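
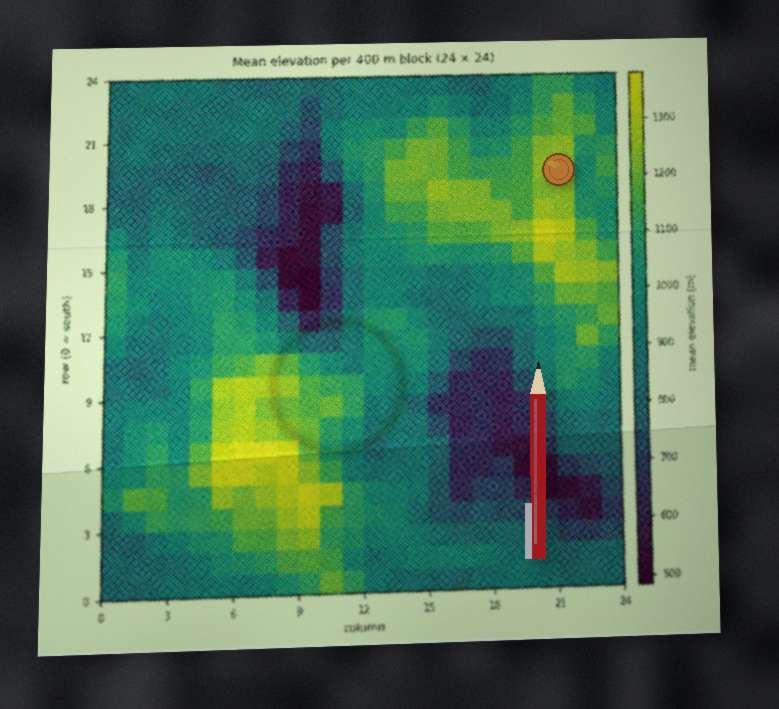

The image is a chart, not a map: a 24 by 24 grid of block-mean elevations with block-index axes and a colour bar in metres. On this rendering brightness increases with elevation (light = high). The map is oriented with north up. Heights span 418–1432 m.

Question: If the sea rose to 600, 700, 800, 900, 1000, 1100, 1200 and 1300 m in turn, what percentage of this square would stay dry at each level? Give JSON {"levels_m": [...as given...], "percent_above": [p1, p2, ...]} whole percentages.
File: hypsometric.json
{"levels_m": [600, 700, 800, 900, 1000, 1100, 1200, 1300], "percent_above": [95, 89, 81, 62, 40, 25, 12, 3]}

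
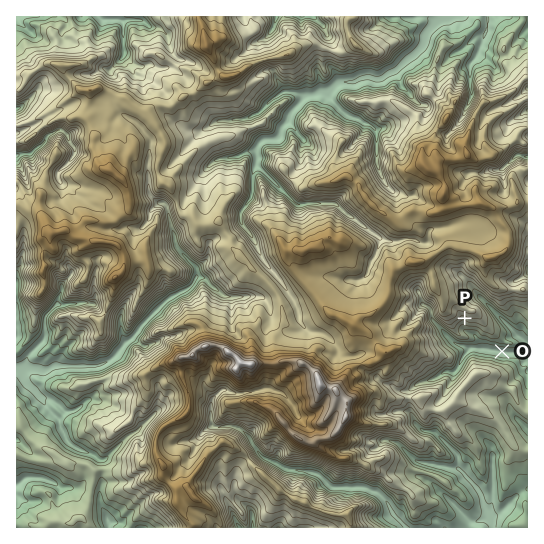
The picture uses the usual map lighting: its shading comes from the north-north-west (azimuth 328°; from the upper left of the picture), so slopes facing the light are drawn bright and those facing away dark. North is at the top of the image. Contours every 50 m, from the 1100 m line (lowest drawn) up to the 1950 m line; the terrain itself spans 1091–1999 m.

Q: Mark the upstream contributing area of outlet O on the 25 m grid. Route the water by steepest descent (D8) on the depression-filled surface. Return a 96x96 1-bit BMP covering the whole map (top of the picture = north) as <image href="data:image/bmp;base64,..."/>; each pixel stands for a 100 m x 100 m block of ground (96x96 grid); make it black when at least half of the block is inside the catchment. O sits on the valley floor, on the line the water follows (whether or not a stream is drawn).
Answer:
<image width="96" height="96" href="data:image/bmp;base64,Qk2+BAAAAAAAAD4AAAAoAAAAYAAAAGAAAAABAAEAAAAAAIAEAAATCwAAEwsAAAIAAAAAAAAA////AAAAAAAAAAAAAAAAAAAAAAAAAAAAAAAAAAAAAAAAAAAAAAAAAAAAAAAAAAAAAAAAAAAAAAAAAAAAAAAAAAAAAAAAAAAAAAAAAAAAAAAAAAAAAAAAAAAAAAAAAAAAAAAAAAAAAAAAAAAAAAAAAAAAAAAAAAAAAAAAAAAAAAAAAAAAAAAAAAAAAAAAAAAAAAAAAAAAAAAAAAAAAAAAAAAAAAAAAAAAAAAAAAAAAAAAAAAAAAAAAAAAAAAAAAAAAAAAAAAAAAAAAAAAAAAAAAAAAAAAAAAAAAAAAAAAAAAAAAAAAAAAAAAAAAAAAAAAAAAAAAAAAAAAAAAAAAAAAAAAAAAAAAAAAAAAAAAAAAAAAAAAAAAAAAAPgAAAAAAAAAAAAAAPwAAAAAAAAAAABw//4AAAAAAAAAAAD9//4AAAAAAAAAAAD///8AAAAAAAAAAAB///+AAAAAAAAAAAA////AAAAAAAAAAAA////8AAAAAAAAAAAP///+AAAAAAAAAAAA///+AAAAAAAAAAAAf//+AAAAAAAAAAAA///+AAAAAAAAAAAB///+AAAAAAAAAAAB///+AAAAAAAAAAAD///8AAAAAAAAAAAP///4AAAAAAAAAAAP///wAAAAAAAAAAAP///gAAAAAAAAAAAB///AAAAAAAAAAAAA//8AAAAAAAAAAAAAf/wAAAAAAAAAAAAAP/AAAAAAAAAAAAAAP+AAAAAAAAAAAAAAP8AAAAAAAAAAAAAAP8AAAAAAAAAAAAAAP8AAAAAAAAAAAAAAH8AAAAAAAAAAAAAAB4AAAAAAAAAAAAAAAAAAAAAAAAAAAAAAAAAAAAAAAAAAAAAAAAAAAAAAAAAAAAAAAAAAAAAAAAAAAAAAAAAAAAAAAAAAAAAAAAAAAAAAAAAAAAAAAAAAAAAAAAAAAAAAAAAAAAAAAAAAAAAAAAAAAAAAAAAAAAAAAAAAAAAAAAAAAAAAAAAAAAAAAAAAAAAAAAAAAAAAAAAAAAAAAAAAAAAAAAAAAAAAAAAAAAAAAAAAAAAAAAAAAAAAAAAAAAAAAAAAAAAAAAAAAAAAAAAAAAAAAAAAAAAAAAAAAAAAAAAAAAAAAAAAAAAAAAAAAAAAAAAAAAAAAAAAAAAAAAAAAAAAAAAAAAAAAAAAAAAAAAAAAAAAAAAAAAAAAAAAAAAAAAAAAAAAAAAAAAAAAAAAAAAAAAAAAAAAAAAAAAAAAAAAAAAAAAAAAAAAAAAAAAAAAAAAAAAAAAAAAAAAAAAAAAAAAAAAAAAAAAAAAAAAAAAAAAAAAAAAAAAAAAAAAAAAAAAAAAAAAAAAAAAAAAAAAAAAAAAAAAAAAAAAAAAAAAAAAAAAAAAAAAAAAAAAAAAAAAAAAAAAAAAAAAAAAAAAAAAAAAAAAAAAAAAAAAAAAAAAAAAAAAAAAAAAAAAAAAAAAAAAAAAAAAAAAAAAAAAAAAAAAAAAAAAAAAAAAAAAAAAAAAAAAAAAAAAAAAAAAAAAAAAAAAAAAAAAAAAAAAAAAAAAAAAAAAAAAAAAA="/>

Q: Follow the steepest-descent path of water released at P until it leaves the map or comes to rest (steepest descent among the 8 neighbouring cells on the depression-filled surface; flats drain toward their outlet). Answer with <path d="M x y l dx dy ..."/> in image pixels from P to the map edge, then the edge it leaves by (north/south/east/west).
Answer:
<path d="M465 318l0 12 2 3 6 1 5 5 1 3 0 5 2 2 14 1 2 1 5 0 1 2 23 0 1 1"/>
exit: east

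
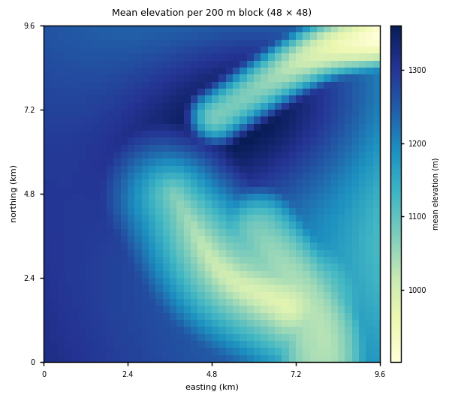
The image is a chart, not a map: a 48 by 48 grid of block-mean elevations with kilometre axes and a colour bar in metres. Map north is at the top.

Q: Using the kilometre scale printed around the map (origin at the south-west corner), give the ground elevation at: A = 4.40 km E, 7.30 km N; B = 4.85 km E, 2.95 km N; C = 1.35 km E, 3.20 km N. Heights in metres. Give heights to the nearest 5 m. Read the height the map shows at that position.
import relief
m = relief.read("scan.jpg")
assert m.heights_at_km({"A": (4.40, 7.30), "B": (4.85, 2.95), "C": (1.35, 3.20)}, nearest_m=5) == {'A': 1195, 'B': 1015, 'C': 1290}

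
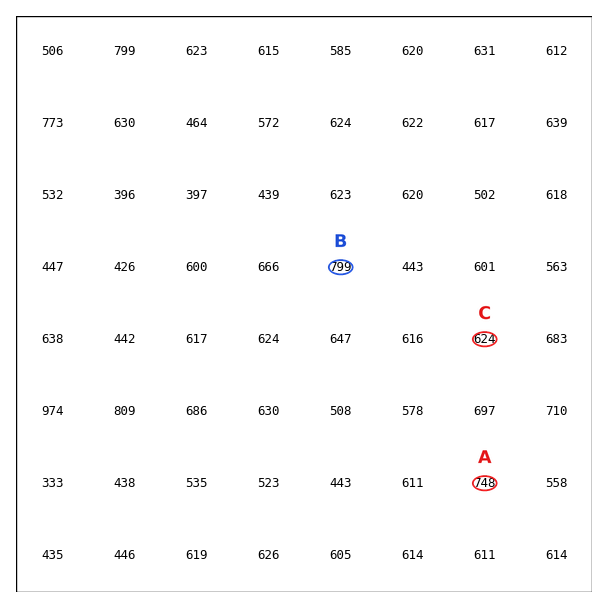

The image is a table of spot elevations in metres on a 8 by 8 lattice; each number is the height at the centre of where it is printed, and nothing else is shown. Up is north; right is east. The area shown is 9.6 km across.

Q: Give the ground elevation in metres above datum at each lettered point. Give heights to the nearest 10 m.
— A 750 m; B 800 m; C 620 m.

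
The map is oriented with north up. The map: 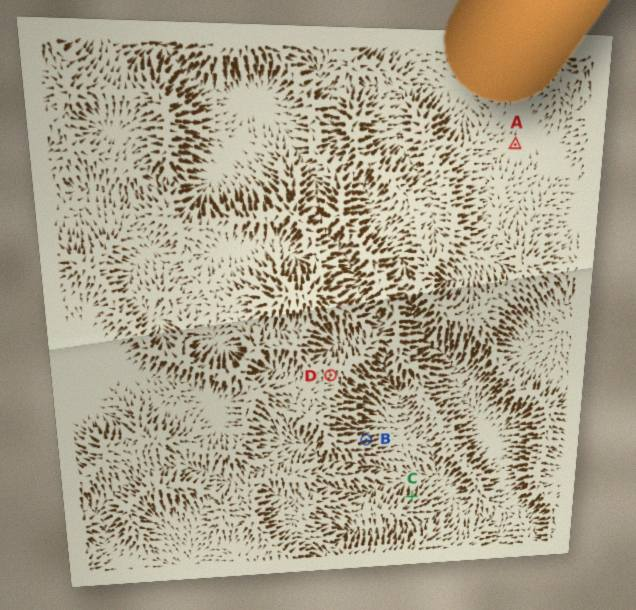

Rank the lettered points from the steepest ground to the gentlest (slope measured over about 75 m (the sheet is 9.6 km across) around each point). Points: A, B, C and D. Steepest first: B C D A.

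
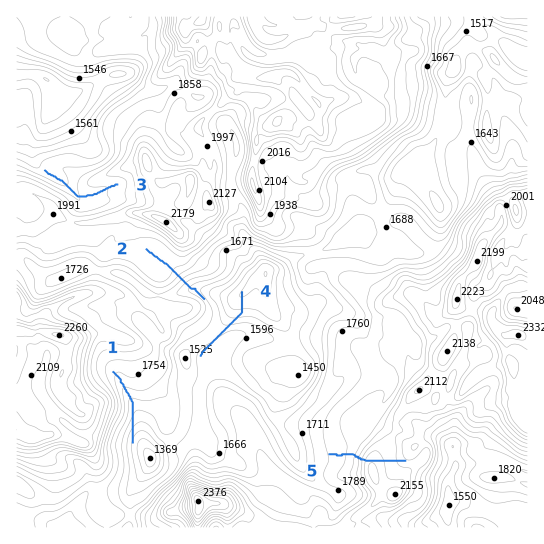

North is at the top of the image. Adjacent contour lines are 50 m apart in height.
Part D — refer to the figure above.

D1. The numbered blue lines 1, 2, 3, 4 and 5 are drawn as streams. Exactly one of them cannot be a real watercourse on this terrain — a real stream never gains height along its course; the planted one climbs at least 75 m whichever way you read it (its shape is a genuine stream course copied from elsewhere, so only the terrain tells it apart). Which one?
5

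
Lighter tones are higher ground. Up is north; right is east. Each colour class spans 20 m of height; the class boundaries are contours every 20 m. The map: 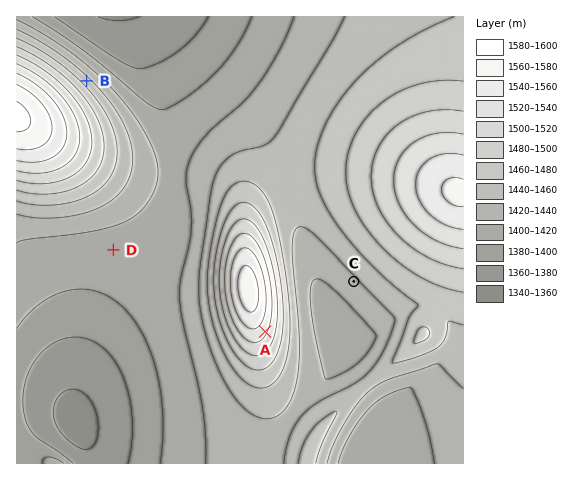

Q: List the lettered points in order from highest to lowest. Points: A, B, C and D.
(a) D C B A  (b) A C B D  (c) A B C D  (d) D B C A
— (c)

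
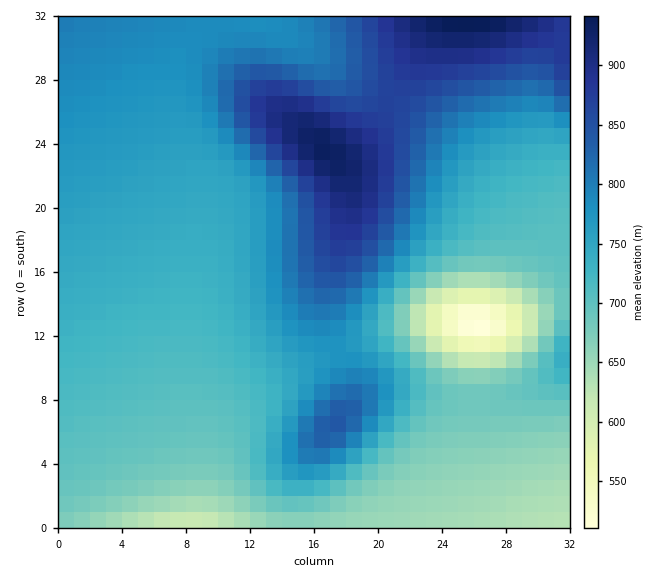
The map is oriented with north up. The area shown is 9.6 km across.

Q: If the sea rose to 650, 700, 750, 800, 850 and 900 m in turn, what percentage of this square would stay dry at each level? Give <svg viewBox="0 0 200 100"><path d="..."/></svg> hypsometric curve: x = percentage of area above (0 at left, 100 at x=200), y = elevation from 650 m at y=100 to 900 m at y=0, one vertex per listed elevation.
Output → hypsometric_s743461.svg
<svg viewBox="0 0 200 100"><path d="M185 100l-36-20-54-20-48-20-20-20-19-20"/></svg>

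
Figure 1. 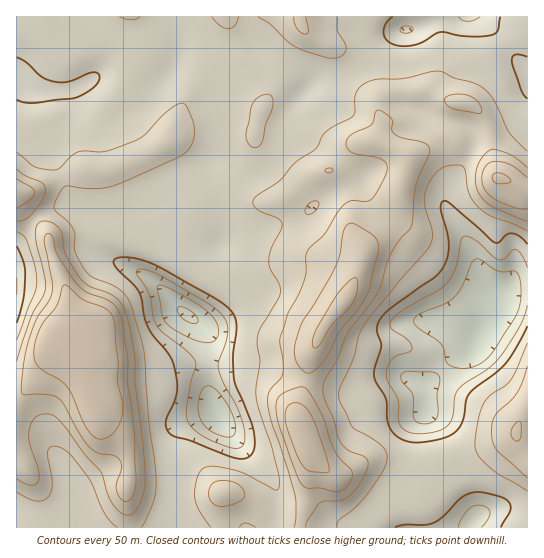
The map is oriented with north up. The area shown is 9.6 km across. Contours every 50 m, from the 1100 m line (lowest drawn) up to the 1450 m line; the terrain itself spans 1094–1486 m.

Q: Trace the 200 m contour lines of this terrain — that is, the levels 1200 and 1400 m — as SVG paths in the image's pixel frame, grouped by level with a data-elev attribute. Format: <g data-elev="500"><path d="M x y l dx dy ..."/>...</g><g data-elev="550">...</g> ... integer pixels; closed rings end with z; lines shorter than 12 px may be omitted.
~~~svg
<g data-elev="1200"><path d="M459 527l1-6 7-11 6-4 5-1 8 2 4 4-1 7-7 9"/><path d="M230 448l-27-12-10-7-5-7-2-7 1-9 4-25 5-14-1-5-8-11-24-18-6-7-4-9-4-23-12-20 0-4 10 0 18 8 45 27 10 8 5 6 3 7-1 9-9 27 0 7 6 14 15 28 4 14 2 10-1 7-2 4-5 2z"/><path d="M527 305l-8 22-20 31-10 10-24 15-8 8-3 7-1 19-6 9-10 5-15 3-12-1-8-5-4-7 0-20-11-20-1-10 3-7 4-6 5-3 12-4 2-4-5-8-16-10-1-6 3-5 14-11 32-17 8-8 9-15 5-26 2-4 6 0 6 3 23 20 5-1 10-9 4 0 5 6 5 11"/><path d="M17 277l0 18"/><path d="M403 33l-3-3 2-3 6-1 5 3-3 4z"/><path d="M480 17l-6 3-7 1-5-1-3-3"/></g><g data-elev="1400"><path d="M123 501l6 0 4-4 2-8 1-10-2-50-7-47 1-23-7-41-4-9-6-7-24-9-10-9-20-30-4-17-3-3-3 0-2 3-1 5 8 39 0 10-3 10-13 18-7 21-5 25-2 28 3 2 25 0 8 3 5 6 17 30 10 14 8 5 15 2 5 3 3 4 1 5-5 16-1 6 2 6z"/><path d="M333 491l8 0 6-5 5-8 0-7-11-11-6-8-12-35-16-27-6-3-15 5-5 3-4 4 0 15 3 15 18 49 4 7 4 3 15 0z"/><path d="M515 441l4 0 2-4 0-12-2-4-5 4-3 6 1 6z"/><path d="M306 373l7-1 10-11 17-30 19-24 10-17 9-36 0-11-5-8-19-11-5 0-4 4-5 26-4 12-21 36-12 19-4 9-4 16 0 11 3 8z"/><path d="M17 208l13-8 4-7-2-6-15-8"/><path d="M527 178l-16-13-16-4-5 2-4 3-3 5-1 7 3 11 8 9 24 10 10 1"/></g>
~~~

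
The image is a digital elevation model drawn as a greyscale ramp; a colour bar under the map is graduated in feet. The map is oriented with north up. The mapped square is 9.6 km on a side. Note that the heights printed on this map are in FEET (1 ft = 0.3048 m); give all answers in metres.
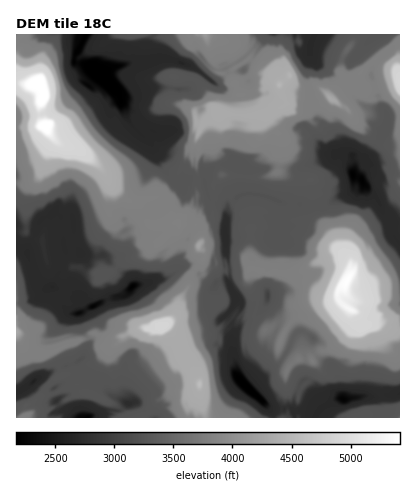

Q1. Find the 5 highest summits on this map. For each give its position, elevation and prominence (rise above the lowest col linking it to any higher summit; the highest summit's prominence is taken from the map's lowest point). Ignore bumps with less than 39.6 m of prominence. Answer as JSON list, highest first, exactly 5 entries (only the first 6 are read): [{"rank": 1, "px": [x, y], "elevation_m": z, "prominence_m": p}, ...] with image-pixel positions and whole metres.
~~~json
[{"rank": 1, "px": [34, 84], "elevation_m": 1651, "prominence_m": 990}, {"rank": 2, "px": [42, 126], "elevation_m": 1651, "prominence_m": 141}, {"rank": 3, "px": [348, 280], "elevation_m": 1645, "prominence_m": 658}, {"rank": 4, "px": [162, 326], "elevation_m": 1489, "prominence_m": 337}, {"rank": 5, "px": [200, 384], "elevation_m": 1397, "prominence_m": 76}]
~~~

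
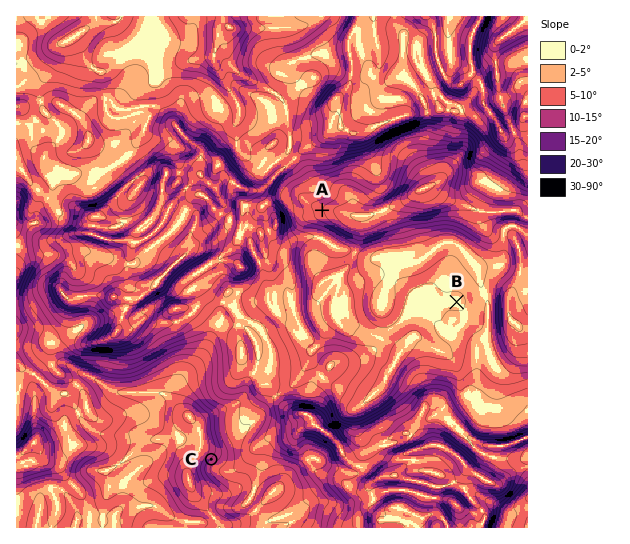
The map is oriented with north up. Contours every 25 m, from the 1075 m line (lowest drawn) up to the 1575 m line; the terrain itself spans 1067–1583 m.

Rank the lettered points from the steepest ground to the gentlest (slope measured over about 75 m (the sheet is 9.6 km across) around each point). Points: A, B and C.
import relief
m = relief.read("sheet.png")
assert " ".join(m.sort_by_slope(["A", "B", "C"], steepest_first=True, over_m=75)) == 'C A B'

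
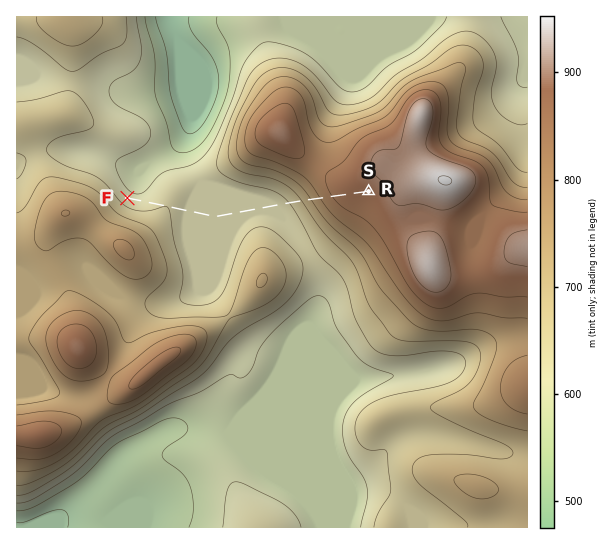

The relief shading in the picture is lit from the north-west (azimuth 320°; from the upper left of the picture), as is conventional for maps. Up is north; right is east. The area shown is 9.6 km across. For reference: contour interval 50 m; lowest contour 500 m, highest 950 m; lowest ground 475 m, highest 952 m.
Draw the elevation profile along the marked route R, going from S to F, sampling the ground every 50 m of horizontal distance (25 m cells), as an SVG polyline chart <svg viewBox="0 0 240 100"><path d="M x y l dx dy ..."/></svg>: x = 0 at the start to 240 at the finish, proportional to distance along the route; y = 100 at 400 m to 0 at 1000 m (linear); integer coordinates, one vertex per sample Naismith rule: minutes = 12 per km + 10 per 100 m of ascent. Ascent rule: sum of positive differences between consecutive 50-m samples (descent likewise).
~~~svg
<svg viewBox="0 0 240 100"><path d="M0 20l3 0 2 0 3 1 2 0 3 0 3 0 2 0 3 0 2 0 3 1 3 0 2 1 3 1 3 1 2 2 3 2 2 1 3 3 3 2 2 2 3 3 2 2 3 3 3 2 2 2 3 2 2 2 3 2 3 2 2 1 3 1 2 1 3 1 3 1 2 0 3 0 2 0 3 0 3 0 2 0 3 0 3 0 2 0 3 0 2 0 3 0 3 0 2 0 3 0 2 0 3 0 3 0 2 0 3 0 2 0 3 0 3 0 2 0 3 0 2 0 3 0 3 0 2 0 3 0 3 0 2 0 3 0 2 0 3 0 3 0 2-1 3 0 2-1 3-1 3 0 2-1 3 0 2 0 3 1 3 0 2 1 3 0 2 1 3 1 3 1 2 0 3 1 2 0 3 0 3 0 2 0 3-1"/></svg>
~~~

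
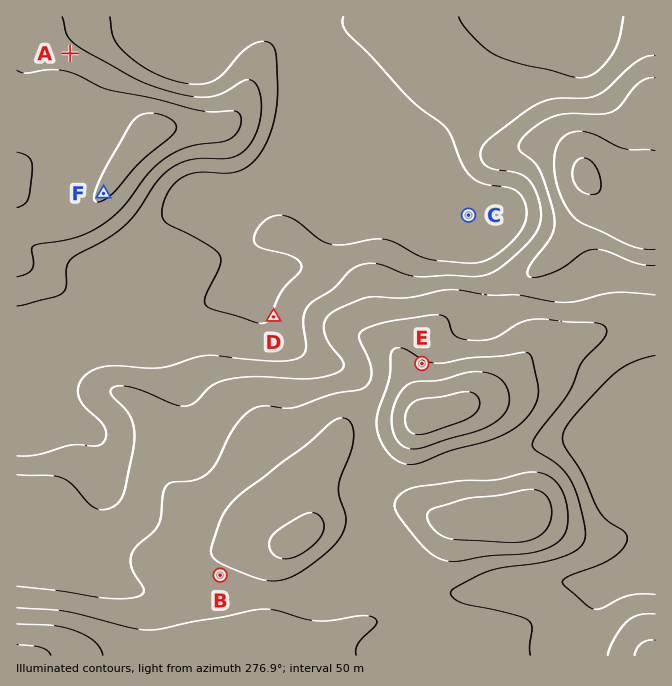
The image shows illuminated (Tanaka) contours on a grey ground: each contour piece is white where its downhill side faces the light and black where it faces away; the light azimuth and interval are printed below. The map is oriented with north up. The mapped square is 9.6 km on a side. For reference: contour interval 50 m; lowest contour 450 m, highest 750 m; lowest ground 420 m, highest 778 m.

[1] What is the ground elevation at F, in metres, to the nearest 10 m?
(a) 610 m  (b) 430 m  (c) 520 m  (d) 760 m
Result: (a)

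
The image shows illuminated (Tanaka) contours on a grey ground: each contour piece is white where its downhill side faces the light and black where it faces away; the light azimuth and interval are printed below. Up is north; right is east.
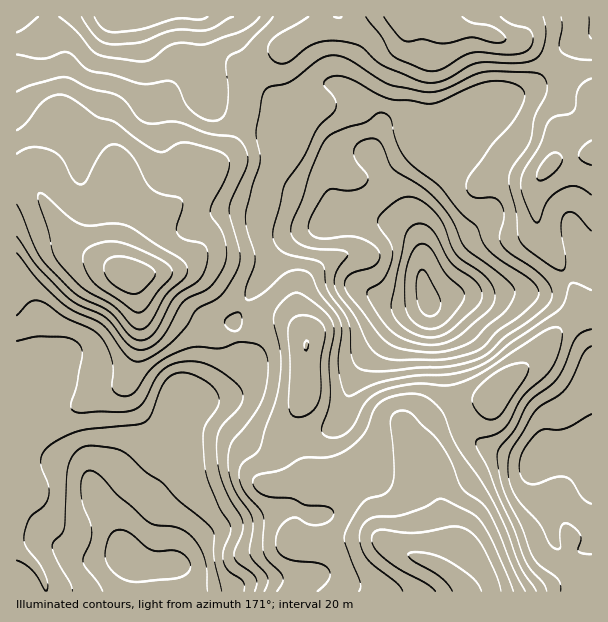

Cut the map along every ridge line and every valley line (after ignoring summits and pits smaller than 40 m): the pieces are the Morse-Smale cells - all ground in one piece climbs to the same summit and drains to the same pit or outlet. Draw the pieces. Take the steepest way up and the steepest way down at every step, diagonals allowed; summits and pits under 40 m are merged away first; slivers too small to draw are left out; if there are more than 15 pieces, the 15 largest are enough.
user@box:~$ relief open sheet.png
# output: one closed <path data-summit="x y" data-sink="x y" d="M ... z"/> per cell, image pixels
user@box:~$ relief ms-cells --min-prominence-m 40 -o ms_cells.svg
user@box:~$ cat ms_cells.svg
<path data-summit="428 300" data-sink="128 275" d="M591 36l-19 8-38 41-16 9-47 12-36 24-10-2-15-8-20 1-10 8-5 11-1-20-33-32-12-4-12 1-32 17-6 6-3-9-27-25-5 10 0 24-3 15-12 27-7 8-16 12-16 21-19 17-12 6-13 3-10 7-12 27-2 13 4 9 2 3 12 0 31-5 21 0 15 7 21 18 15 10 37-55 11-11 17-10 24-8 16-4 21 0 29 6 9 5 9 10 6 16 0 27 7 19 8 0 21-6 76-3 18-6 40-23z"/><path data-summit="428 300" data-sink="465 591" d="M369 218l-21 0-16 4-24 8-17 10-11 11-33 48-3 7 14 7 14 1 18 6 11 10 6 11-1 52-16 30-1 15 3 11 12 22 7 7 17 7-13 3-9 10-10 21-2 23 3 4 15 0 33-6 29-2 27 14 39 14 8-18 0-11-14-60-14-31 1-14 16-16 22-12 21-2 12-5 18-19 23-17 30-35 16-12 12-1 1-49-4 0-39 24-15 4-76 3-21 6-8 0-7-19 0-27-6-16-9-10-9-5z"/><path data-summit="125 552" data-sink="128 275" d="M84 256l-16 0-8 3-31 29-13 8 0 295 161 1-3-25-4-3-24 1-9-3-11-8-4-8 0-9 10-22 22-23 16-21 8-13 0-21-4-17 0-13 4-12 4-1 13 4 11-1 15-9 13-14 6-15 0-17-6-21 10-15-16-10-21-18-15-7-64 5-29-16z"/><path data-summit="134 17" data-sink="128 275" d="M216 16l-200 1 0 163 13 2 9 9 11 19 29 37 47 27-3-10 2-13 12-27 10-7 13-3 12-6 8-6 25-29 20-17 16-28 4-20 0-24 6-10-10-11-6-12-6-22-4-6z"/><path data-summit="125 552" data-sink="465 591" d="M246 307l-5 2-7 12 6 21 0 17-10 19-9 10-15 9-11 1-16-4-4 7-1 19 4 17 0 21-8 13-16 21-22 23-10 22 0 9 4 8 11 8 9 3 24-1 4 3 2 23 3 2 285 0-1-5-23-21-39-14-21-12-20-2-48 8-15 0-3-4 2-23 10-21 9-10 13-3-17-7-7-7-12-22-3-11 1-15 16-30 1-52-6-11-11-10-18-6-14-1z"/><path data-summit="591 444" data-sink="465 591" d="M591 313l-12 1-16 12-21 25-18 17-14 10-18 19-12 5-21 2-22 12-16 16-1 14 14 31 14 60 0 11-8 19 9 5 14 15 2 5 122 0 5-5 0-41-22 6-9-4-7-6-7-33-11-32 0-15 7-6 20-2 29-8z"/><path data-summit="428 300" data-sink="404 17" d="M591 16l-271 0-2 15-12 3-13 8-29 19-14 13 26 25 3 9 6-6 32-17 12-1 12 4 33 32 3 18 3-9 7-7 9-2 14 0 15 8 10 2 36-24 38-9 25-12 38-41 20-9z"/><path data-summit="591 444" data-sink="128 275" d="M591 446l-28 8-20 2-7 6 0 15 11 32 6 30 8 9 9 4 22-7z"/><path data-summit="428 300" data-sink="128 275" d="M23 181l-7 1 1 113 12-7 27-26 7-4 21-2 12 4 4 0-16-8-14-13-24-33-8-15-6-7z"/><path data-summit="134 17" data-sink="404 17" d="M318 16l-101 1 7 6 4 6 6 22 6 12 11 10 42-31 13-8 12-3z"/>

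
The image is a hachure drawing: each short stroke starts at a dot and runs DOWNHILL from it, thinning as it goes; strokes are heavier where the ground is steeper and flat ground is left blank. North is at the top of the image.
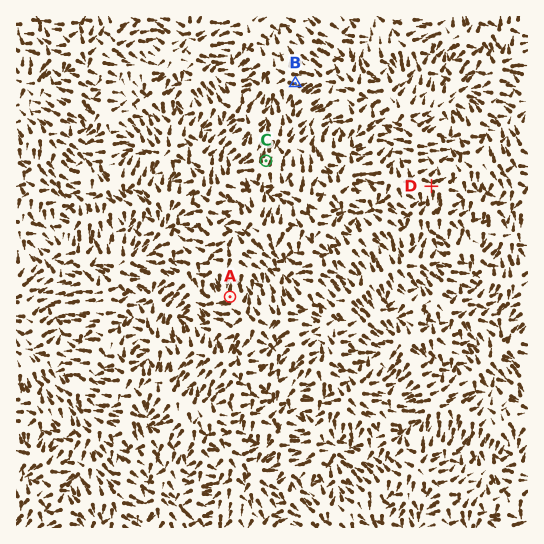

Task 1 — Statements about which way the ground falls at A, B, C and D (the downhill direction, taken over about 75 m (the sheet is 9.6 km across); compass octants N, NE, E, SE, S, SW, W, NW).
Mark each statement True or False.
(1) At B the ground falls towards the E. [True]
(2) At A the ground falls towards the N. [True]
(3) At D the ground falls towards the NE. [False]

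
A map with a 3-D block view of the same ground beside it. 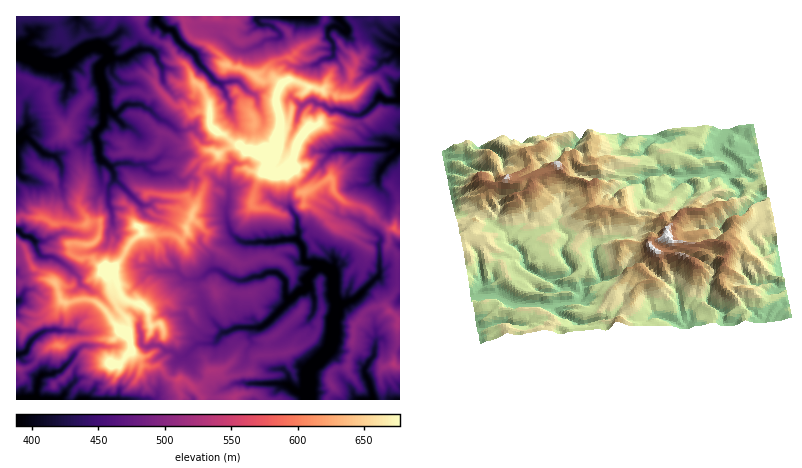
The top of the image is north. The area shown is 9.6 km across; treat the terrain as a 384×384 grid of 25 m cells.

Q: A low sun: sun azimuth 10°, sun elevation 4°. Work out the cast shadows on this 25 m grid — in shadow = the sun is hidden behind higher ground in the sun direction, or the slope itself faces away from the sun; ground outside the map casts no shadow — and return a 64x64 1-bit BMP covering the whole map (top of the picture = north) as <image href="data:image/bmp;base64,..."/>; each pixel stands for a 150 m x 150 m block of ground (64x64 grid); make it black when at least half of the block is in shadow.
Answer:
<image width="64" height="64" href="data:image/bmp;base64,Qk0+AgAAAAAAAD4AAAAoAAAAQAAAAEAAAAABAAEAAAAAAAACAAATCwAAEwsAAAIAAAAAAAAA////AAAAAAD////+BwAv/////+wAHzn/////+D//s7/////AH/+jP////4AAP4Z/P///AAB/wGP//D/gAP/A4P/49/AAD+Dw9//v+AAB4xD4f+/jgABgHv//7/DgACMe//+PgH+AAy8f/x0Ef8EDHn//HAzL4JAe3/7+eAPwlBr//fhAhPwOAP4/QACF/k/A/g8AIA//f8H+/yB4D//f5Hw/CH4f/9984Pcf/z///77x/7/////+vsf4P/////+uX/A///////7//D///////r/8H/+////PfwYf/////7//+Hzf///////4eBY///x+/ADgRH////hAIMeA////8ABgz8L////gAEDPwP///wAAAB/w///8AAAAOAH///gGHABgA///OER8AcAf//+JwHgAwZ//58AAcQHfx//h4IjDg/4T//BwDA8D/x//8f8CH4IAH94B//4fg4A/+AH//6H/AD/gAf//8BwOf8AA//7wDHz/ACA3uDwA+f8AMwf4MADj/whzz+RACf/8GPP/8EAJ/8457//+QAE/vjvP//4BIYd+f8/gfQABfnz/7wA7AEN8mP8AAYMAAAD5/gACBgeEAPPwB8JwH8bhh4AP8Awf8//PwAC/EL7/v9+PAP4BwD8PPhuAbAbwH5x4EHgJi3gN+PAAGBMGfB548eBwHw8AHHDgAAACCA=="/>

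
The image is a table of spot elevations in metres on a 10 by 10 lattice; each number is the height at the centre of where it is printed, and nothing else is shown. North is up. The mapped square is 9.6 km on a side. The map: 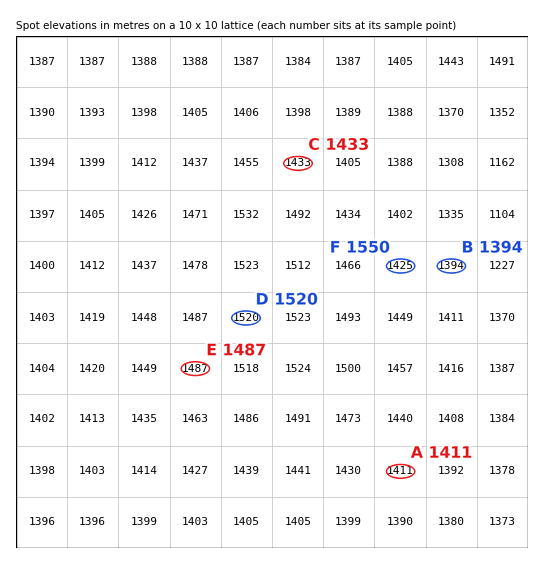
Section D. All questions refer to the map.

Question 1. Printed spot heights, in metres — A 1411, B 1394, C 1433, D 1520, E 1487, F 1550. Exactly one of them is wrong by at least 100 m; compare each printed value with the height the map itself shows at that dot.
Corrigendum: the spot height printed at F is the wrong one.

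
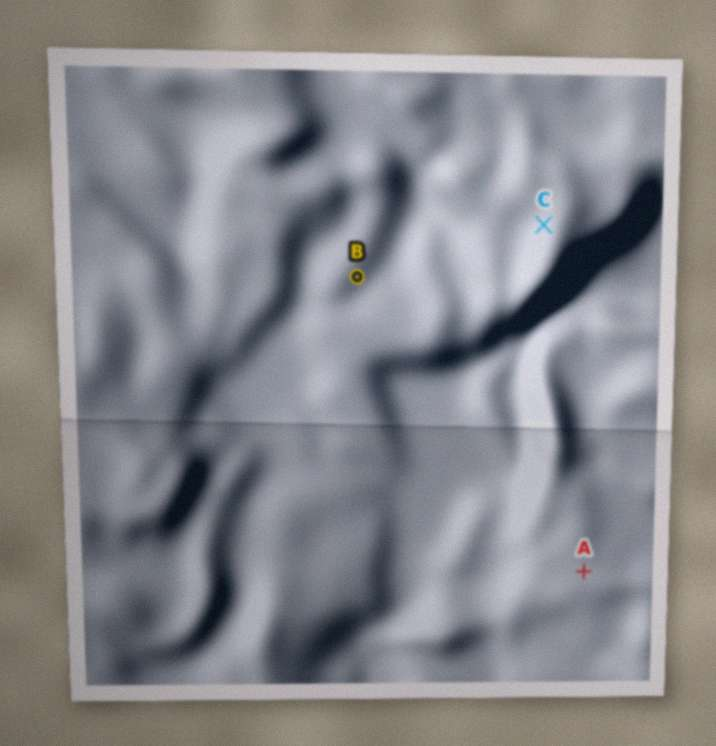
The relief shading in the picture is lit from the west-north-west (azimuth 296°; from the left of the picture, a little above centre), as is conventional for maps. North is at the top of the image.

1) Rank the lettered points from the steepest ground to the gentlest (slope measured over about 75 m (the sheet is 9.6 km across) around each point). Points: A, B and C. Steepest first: C B A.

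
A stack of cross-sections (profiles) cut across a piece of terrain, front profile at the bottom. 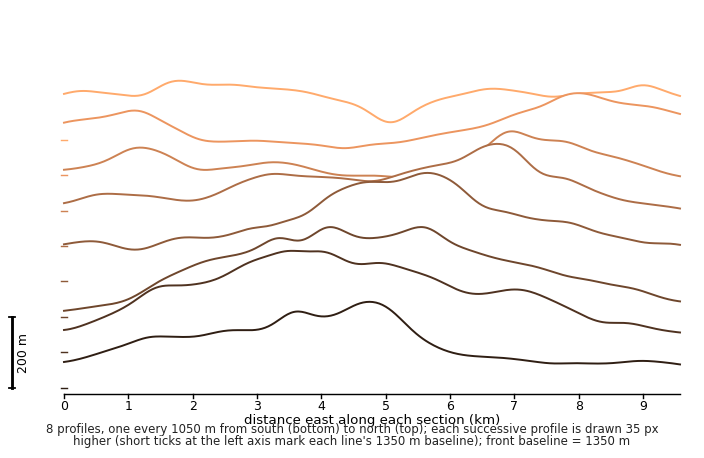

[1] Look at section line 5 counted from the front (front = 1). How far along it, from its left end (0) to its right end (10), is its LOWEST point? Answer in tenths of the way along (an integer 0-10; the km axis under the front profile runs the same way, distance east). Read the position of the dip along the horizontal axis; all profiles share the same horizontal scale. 10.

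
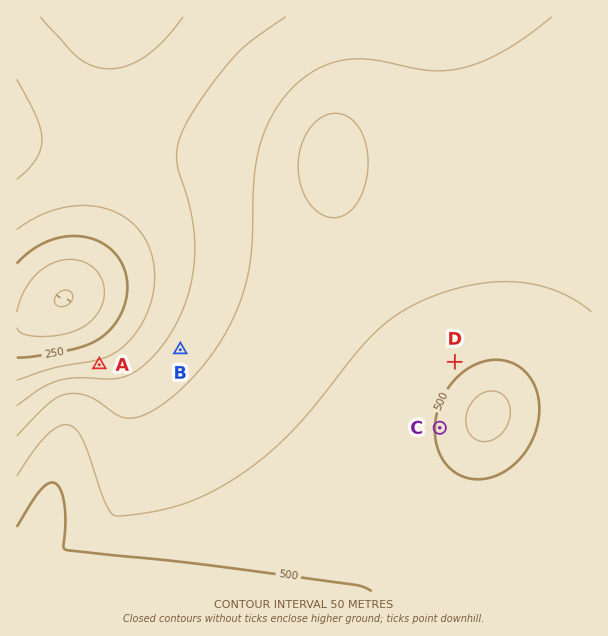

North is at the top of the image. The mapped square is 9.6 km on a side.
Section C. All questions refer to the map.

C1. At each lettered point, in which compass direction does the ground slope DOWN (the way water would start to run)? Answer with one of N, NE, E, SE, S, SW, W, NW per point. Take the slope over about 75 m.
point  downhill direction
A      N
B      NW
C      W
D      NW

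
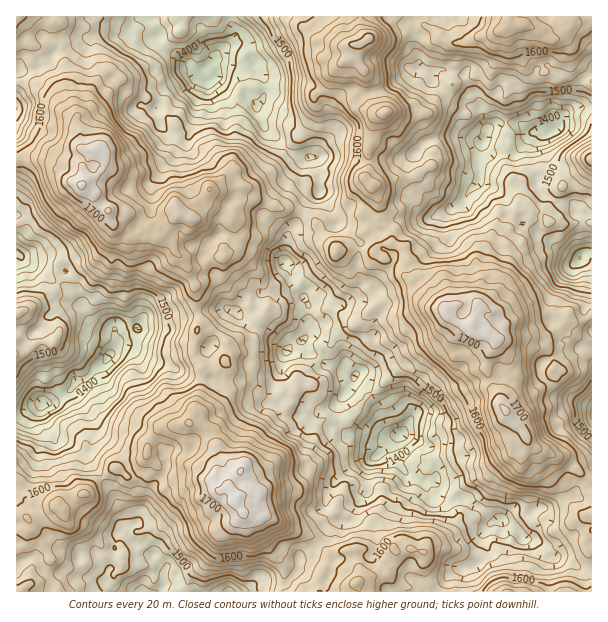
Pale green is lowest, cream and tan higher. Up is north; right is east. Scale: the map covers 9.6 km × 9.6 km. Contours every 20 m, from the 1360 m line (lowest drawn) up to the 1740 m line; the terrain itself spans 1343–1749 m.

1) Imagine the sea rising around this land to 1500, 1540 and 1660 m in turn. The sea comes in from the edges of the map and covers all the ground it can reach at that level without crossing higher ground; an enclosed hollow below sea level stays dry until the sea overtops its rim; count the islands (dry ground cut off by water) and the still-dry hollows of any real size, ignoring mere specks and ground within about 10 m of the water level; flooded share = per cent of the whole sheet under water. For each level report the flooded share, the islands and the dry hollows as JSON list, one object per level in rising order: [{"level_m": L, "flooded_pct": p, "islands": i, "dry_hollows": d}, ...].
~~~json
[{"level_m": 1500, "flooded_pct": 19, "islands": 0, "dry_hollows": 1}, {"level_m": 1540, "flooded_pct": 30, "islands": 0, "dry_hollows": 1}, {"level_m": 1660, "flooded_pct": 89, "islands": 5, "dry_hollows": 0}]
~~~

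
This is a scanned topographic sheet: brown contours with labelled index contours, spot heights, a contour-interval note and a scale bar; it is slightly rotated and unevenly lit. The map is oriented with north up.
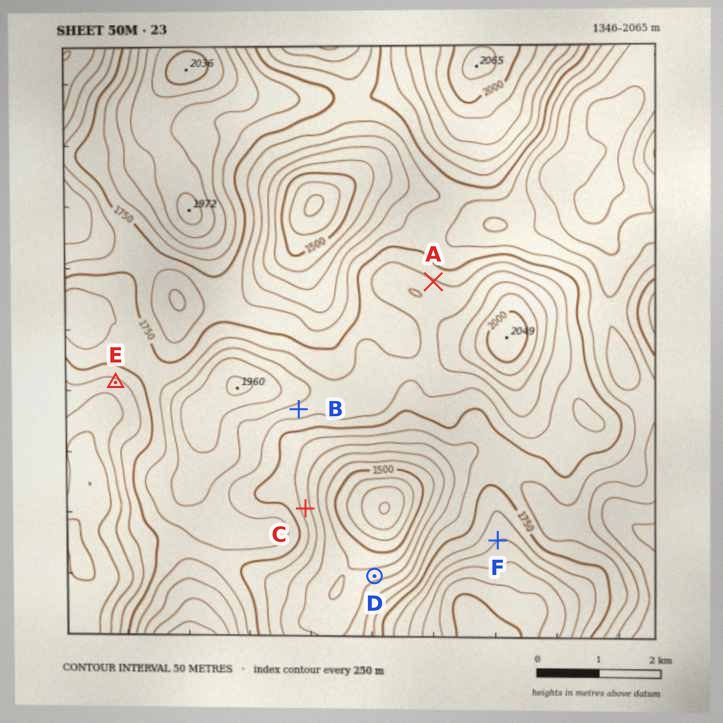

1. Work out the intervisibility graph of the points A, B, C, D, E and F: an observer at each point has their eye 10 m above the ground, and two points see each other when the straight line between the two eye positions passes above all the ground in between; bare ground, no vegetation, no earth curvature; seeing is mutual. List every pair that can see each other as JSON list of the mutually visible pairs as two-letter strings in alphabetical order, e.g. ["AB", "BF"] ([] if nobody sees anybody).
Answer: ["BC", "BD", "BF", "CD", "CF"]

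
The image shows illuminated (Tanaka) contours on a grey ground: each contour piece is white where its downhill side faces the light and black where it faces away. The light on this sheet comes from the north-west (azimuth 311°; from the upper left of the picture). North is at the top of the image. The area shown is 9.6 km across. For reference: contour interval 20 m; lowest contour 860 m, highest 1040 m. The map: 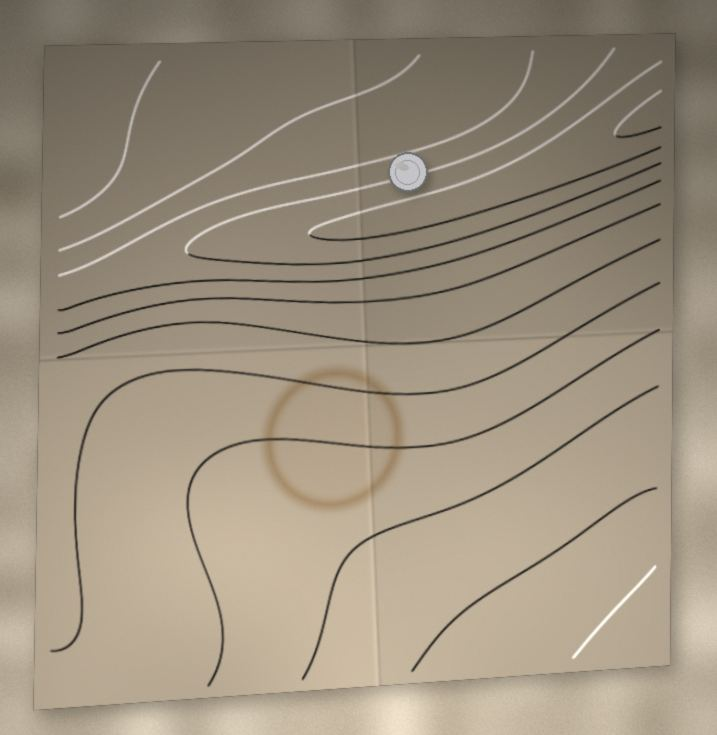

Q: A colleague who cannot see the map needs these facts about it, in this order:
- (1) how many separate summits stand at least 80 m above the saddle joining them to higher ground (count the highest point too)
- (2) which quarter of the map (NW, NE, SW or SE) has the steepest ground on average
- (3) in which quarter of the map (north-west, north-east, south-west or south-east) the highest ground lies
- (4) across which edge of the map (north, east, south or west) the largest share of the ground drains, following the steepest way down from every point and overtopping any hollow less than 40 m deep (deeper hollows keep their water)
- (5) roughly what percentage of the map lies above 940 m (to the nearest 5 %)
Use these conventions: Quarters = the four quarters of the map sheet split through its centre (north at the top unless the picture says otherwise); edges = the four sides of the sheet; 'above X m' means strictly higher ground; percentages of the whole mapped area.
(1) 1 summit rises at least 80 m above its surroundings.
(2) The steepest ground, on average, is in the north-east quarter.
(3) Look to the north-east quarter for the highest ground.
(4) Drainage is mainly to the south: more ground falls towards that edge than towards any other.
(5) Ground above 940 m makes up about 40 % of the sheet.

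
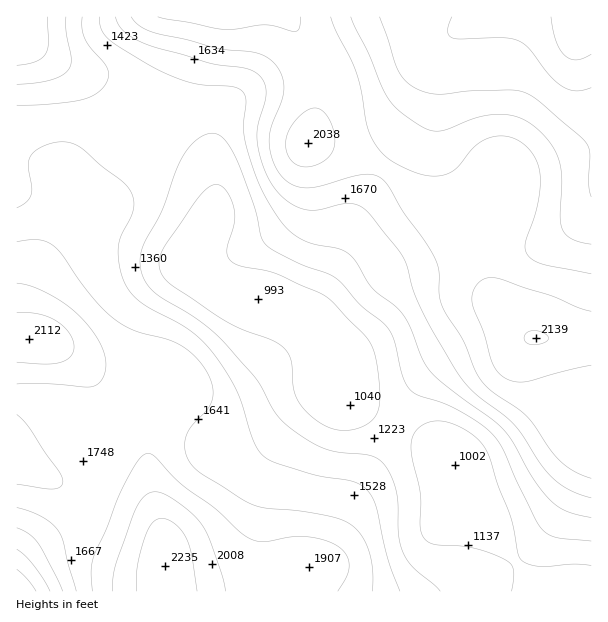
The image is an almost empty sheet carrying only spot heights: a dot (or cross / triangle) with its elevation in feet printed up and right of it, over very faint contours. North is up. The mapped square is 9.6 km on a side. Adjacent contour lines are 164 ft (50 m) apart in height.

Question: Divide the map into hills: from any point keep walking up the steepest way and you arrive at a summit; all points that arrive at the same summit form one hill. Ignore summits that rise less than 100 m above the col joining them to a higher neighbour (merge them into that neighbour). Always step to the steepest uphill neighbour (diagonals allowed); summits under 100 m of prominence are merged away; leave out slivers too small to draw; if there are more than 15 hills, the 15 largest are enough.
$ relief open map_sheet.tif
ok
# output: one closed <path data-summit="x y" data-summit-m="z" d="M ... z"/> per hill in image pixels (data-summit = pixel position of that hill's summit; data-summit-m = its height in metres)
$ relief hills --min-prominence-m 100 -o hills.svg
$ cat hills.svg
<path data-summit="536 338" data-summit-m="652" d="M591 16l-575 1 0 18 2 2 65 39 15 16 17 24 19 20 18 12 40 20 18 15 4 11 0 18-6 15-16 25-4 11 5 7 16 14 16 10 9 2 32 4 45 20 13 13 14 24 4 12-2 21 7 7 25 17 60 30 14 8 10 13 6 24 6 14 26 28 32 45 17 16 49-1z"/><path data-summit="165 564" data-summit-m="681" d="M191 266l-19 21-21 37-11 59-4 13-30 57-4 32-10 24-14 15-43 24-16 16-3 6 1 22 525-1-16-15-32-45-26-28-6-14-6-24-10-13-14-8-60-30-25-17-7-7 2-21-4-12-14-24-13-13-45-20-32-4-9-2-16-10z"/><path data-summit="29 339" data-summit-m="644" d="M17 190l0 380 2-6 16-16 43-24 14-15 10-24 4-32 30-57 4-13 11-59 21-37 18-20 0-3-5-4-71-26-54-30z"/>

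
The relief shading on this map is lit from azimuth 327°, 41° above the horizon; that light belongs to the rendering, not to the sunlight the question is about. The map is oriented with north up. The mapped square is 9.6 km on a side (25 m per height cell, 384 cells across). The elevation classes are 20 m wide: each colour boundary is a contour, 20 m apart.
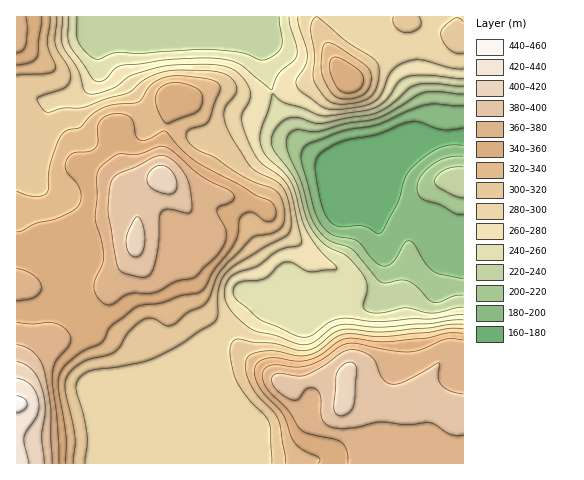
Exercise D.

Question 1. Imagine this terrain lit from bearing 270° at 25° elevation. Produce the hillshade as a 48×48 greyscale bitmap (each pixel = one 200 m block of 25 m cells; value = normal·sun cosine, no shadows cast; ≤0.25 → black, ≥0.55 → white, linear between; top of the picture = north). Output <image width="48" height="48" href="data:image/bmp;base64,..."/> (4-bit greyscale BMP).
<image width="48" height="48" href="data:image/bmp;base64,Qk32BAAAAAAAAHYAAAAoAAAAMAAAADAAAAABAAQAAAAAAIAEAAATCwAAEwsAABAAAAAAAAAAAAAAABEREQAiIiIAMzMzAERERABVVVUAZmZmAHd3dwCIiIgAmZmZAKqqqgC7u7sAzMzMAN3d3QDu7u4A////AIdTI0aJmZmZmZmZmZmby6maqpmZmZmZmHdUM0aJmZmZmZmZmZmby6maqpmZmZmZmXdUNEaJmZmZmZmZmZmrzKmZqpiJmZmamXdTNFaJmZmZmZmZmZms3bqpmYiImYmamXZDI1eJmZmZmZmZmZms7bqqmIiJmYiaqXYyI1eJmZmZmZmZmZm93Km7qHiJmZiZmXYxE2eJmZmZmZmZmavN2pm7qHiJmZiIiHYxFGiZmZmZmZmZmb3tuYmrqHeImZiIiHYxJGiZmZmZmZmZms7sqImrqHeImZmHiHZDNGeJmZmZmZmZm97bmJqqqHd3iamIiHZVVWeIiIiImZmZq8y6iJq7qXd3iaqYiHd3dmeIeIiIiJmZq7upd5vNyod3iJqpiIiIh3d3d4iIiIiZqpmYd4veyod4mZmqmIiIh3iHd3iZh4iJmYiHd4rdyXeJmZmqmIiZh4iHd3iZh3iIiHd3d4rMuXeJmZmqmJmZiIiYd3iZiHh3d3d3iJmaqIiJmZiamZmYiImZh3iIiIh2Vnd4mZmZmYiJmYiJqYiIiJmph4iIeIdkRniJmZmZmYeJmIeJqYiIiJmpiImHeIdCNoiIiZmZmXZ5mHeJmYiIiJqqmZmHiIdCNoiIiZiJqXVomIeImIiIiZmrqph3iIdTNnh3iZmJl2VomYeIiIiJmZmru5hniJhkRXdniZmIdlVpqYiIiJmZmZmry5dmeZmFRWdmeZh2ZlV5qYiJiJmZiJmsy5dmeaqGVWd3eHVFZ2aJqoiJiKqZmZmsy5dmeamHVWeHZkM1eIeKqoiZiKqZmZq8uphmiZmHZnmXUyE1iZiaqpiZmZmZmaq8uphniZh3d4mXQQE3iZmZqpmZmZmZmqvMuph4mYd4h4mGMAFHmZmZqqmZqpmZqqvMupiJh2eIh3eGMAJYmZmZqrqaqomZqqu8upmphmeIdmd2MANomZmZm7uqqZmaqqq7qqqpdVZ3Znd2MSR4mZmZmru6qZmruqqqqqupZVZnd3ZlMzV5mZmZmbu6mZmrupmqqZqpZVZ3d2VVRFZ4mZmZmZq6mZmrupmqmIqpZWeIdlVVVmZ4iZmZmZmqmYibupm7mHmpZniYdlVVZ3d3eImZmZmZmXiaqZq7l3iZdniHZmZVZ4mHd4iIiZmZmHeJqau7l3iah3h2ZndmeJqHd3d2eImZmIiJmZq6mIiqmHdlZnd3iKqod3dlZ4mZmYiImJmqmZq7qHZVZnd4maq6mHZVVniJmZmIiHiaqqvLqHdmZmZ4qqvMuWREVWeJmZmYh2aKq7zLqHd3ZVZ5q6vNyWQ0VniJmYmYdlV6uqu7mIiHZVaKu7zduWQ0Z4iZmYiHZEV6qpqqmYiIdmeaq83tp2VWeImZmXdlQ0aJmZmZmZmIh3iaq87shmZ3iImamXZUM1eJmImZmZmIiIiZrN7adneImJmamXZDI1iZmZmZmZmZmZmavN24Z4iZmZmZmXZDI1iZmZmZmZmZmZmazduXd4mqqYiZmXZTIliZmZmZmZmZmZmazcqHeJmqqYiJmQ=="/>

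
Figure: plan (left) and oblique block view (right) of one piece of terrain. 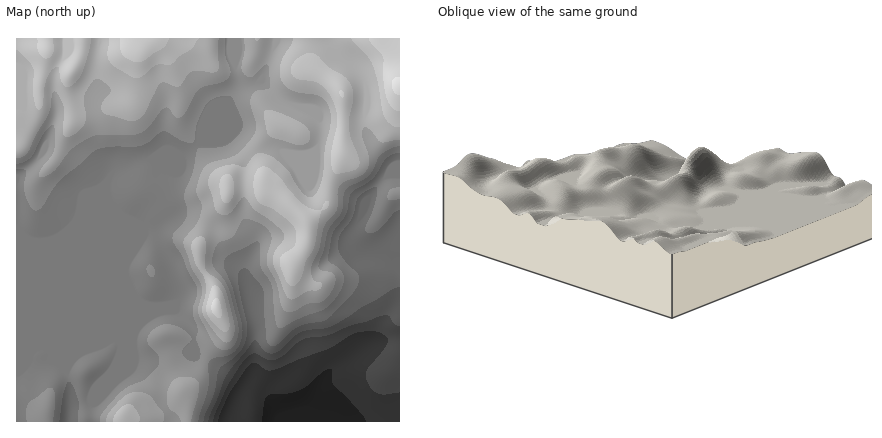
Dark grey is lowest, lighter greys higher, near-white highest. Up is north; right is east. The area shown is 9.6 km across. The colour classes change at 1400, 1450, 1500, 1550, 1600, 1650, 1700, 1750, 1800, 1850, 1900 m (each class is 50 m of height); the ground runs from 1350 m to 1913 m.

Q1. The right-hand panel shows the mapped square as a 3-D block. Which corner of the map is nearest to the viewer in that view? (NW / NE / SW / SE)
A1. NW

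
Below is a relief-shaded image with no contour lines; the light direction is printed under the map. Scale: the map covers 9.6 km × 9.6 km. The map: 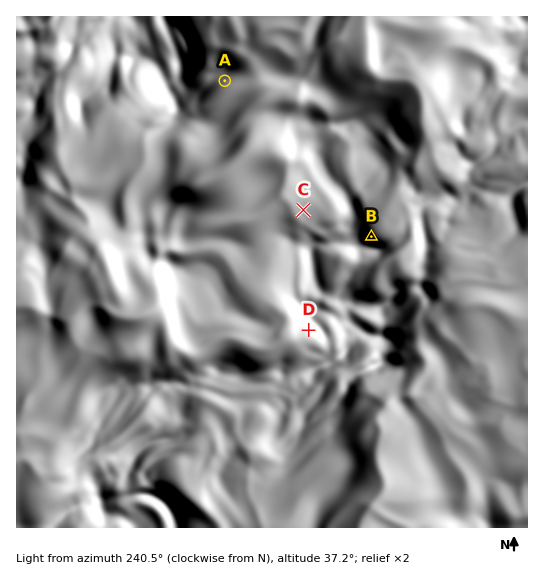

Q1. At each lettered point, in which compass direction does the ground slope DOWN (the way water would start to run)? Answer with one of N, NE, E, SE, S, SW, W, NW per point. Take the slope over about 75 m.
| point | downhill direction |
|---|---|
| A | SE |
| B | NE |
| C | NW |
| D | SW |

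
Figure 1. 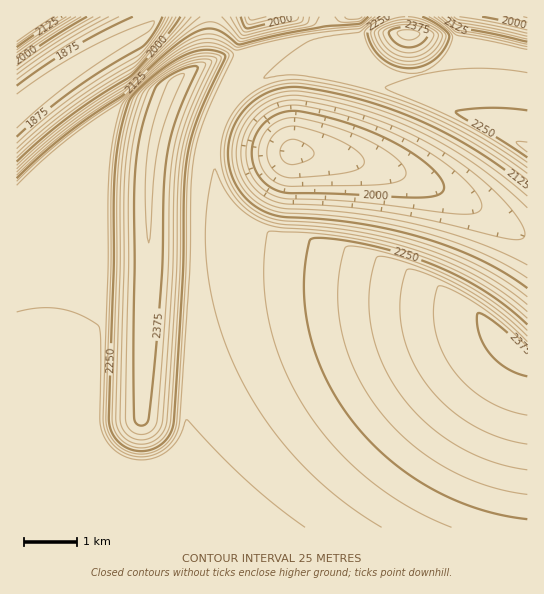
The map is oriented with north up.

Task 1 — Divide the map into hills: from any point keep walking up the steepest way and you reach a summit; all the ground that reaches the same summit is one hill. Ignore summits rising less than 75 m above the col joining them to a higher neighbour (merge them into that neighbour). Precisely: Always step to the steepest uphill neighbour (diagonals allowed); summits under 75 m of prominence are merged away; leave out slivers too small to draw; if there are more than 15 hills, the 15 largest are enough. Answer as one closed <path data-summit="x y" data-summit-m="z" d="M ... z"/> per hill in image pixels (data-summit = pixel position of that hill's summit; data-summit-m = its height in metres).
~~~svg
<path data-summit="511 343" data-summit-m="2384" d="M213 115l-4 3-9 28-5 39 0 84-8 164-4 10-19 27-11 21-9 36 383 1 1-291-11-5-47-29-53-24-64-19-62-8z"/><path data-summit="174 83" data-summit-m="2405" d="M251 16l-96 0-6 11-36 17-36 21-42 30-19 16 1 417 126 0 10-37 11-21 19-27 5-20 7-154 0-84 2-26 10-34 30-64 0-15z"/><path data-summit="409 34" data-summit-m="2412" d="M527 16l-274 0-13 22-3 8 0 15-21 41-4 12 79 38 62 8 64 19 53 24 47 29 10 4z"/><path data-summit="17 17" data-summit-m="2196" d="M154 16l-137 0-1 94 61-45 36-21 36-17 6-8z"/>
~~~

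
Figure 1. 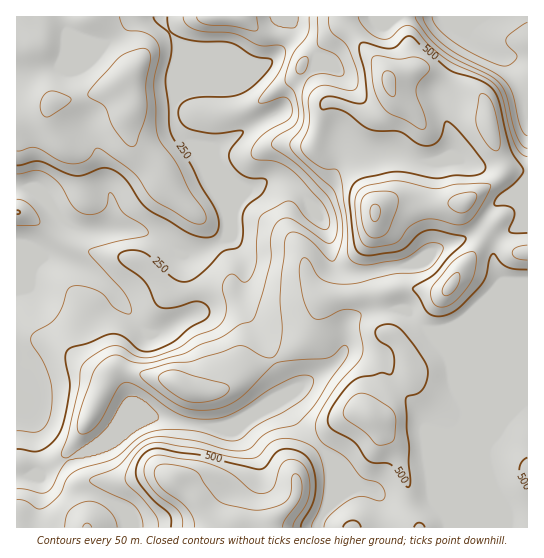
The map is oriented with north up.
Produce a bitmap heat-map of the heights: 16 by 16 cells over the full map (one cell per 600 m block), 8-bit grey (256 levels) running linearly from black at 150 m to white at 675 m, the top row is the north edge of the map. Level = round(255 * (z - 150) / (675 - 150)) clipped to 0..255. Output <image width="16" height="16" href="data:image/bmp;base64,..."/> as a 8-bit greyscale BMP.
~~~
<image width="16" height="16" href="data:image/bmp;base64,Qk02BQAAAAAAADYEAAAoAAAAEAAAABAAAAABAAgAAAAAAAABAAATCwAAEwsAAAABAAAAAAAAAAAAAAEBAQACAgIAAwMDAAQEBAAFBQUABgYGAAcHBwAICAgACQkJAAoKCgALCwsADAwMAA0NDQAODg4ADw8PABAQEAAREREAEhISABMTEwAUFBQAFRUVABYWFgAXFxcAGBgYABkZGQAaGhoAGxsbABwcHAAdHR0AHh4eAB8fHwAgICAAISEhACIiIgAjIyMAJCQkACUlJQAmJiYAJycnACgoKAApKSkAKioqACsrKwAsLCwALS0tAC4uLgAvLy8AMDAwADExMQAyMjIAMzMzADQ0NAA1NTUANjY2ADc3NwA4ODgAOTk5ADo6OgA7OzsAPDw8AD09PQA+Pj4APz8/AEBAQABBQUEAQkJCAENDQwBEREQARUVFAEZGRgBHR0cASEhIAElJSQBKSkoAS0tLAExMTABNTU0ATk5OAE9PTwBQUFAAUVFRAFJSUgBTU1MAVFRUAFVVVQBWVlYAV1dXAFhYWABZWVkAWlpaAFtbWwBcXFwAXV1dAF5eXgBfX18AYGBgAGFhYQBiYmIAY2NjAGRkZABlZWUAZmZmAGdnZwBoaGgAaWlpAGpqagBra2sAbGxsAG1tbQBubm4Ab29vAHBwcABxcXEAcnJyAHNzcwB0dHQAdXV1AHZ2dgB3d3cAeHh4AHl5eQB6enoAe3t7AHx8fAB9fX0Afn5+AH9/fwCAgIAAgYGBAIKCggCDg4MAhISEAIWFhQCGhoYAh4eHAIiIiACJiYkAioqKAIuLiwCMjIwAjY2NAI6OjgCPj48AkJCQAJGRkQCSkpIAk5OTAJSUlACVlZUAlpaWAJeXlwCYmJgAmZmZAJqamgCbm5sAnJycAJ2dnQCenp4An5+fAKCgoAChoaEAoqKiAKOjowCkpKQApaWlAKampgCnp6cAqKioAKmpqQCqqqoAq6urAKysrACtra0Arq6uAK+vrwCwsLAAsbGxALKysgCzs7MAtLS0ALW1tQC2trYAt7e3ALi4uAC5ubkAurq6ALu7uwC8vLwAvb29AL6+vgC/v78AwMDAAMHBwQDCwsIAw8PDAMTExADFxcUAxsbGAMfHxwDIyMgAycnJAMrKygDLy8sAzMzMAM3NzQDOzs4Az8/PANDQ0ADR0dEA0tLSANPT0wDU1NQA1dXVANbW1gDX19cA2NjYANnZ2QDa2toA29vbANzc3ADd3d0A3t7eAN/f3wDg4OAA4eHhAOLi4gDj4+MA5OTkAOXl5QDm5uYA5+fnAOjo6ADp6ekA6urqAOvr6wDs7OwA7e3tAO7u7gDv7+8A8PDwAPHx8QDy8vIA8/PzAPT09AD19fUA9vb2APf39wD4+PgA+fn5APr6+gD7+/sA/Pz8AP39/QD+/v4A////AGR0gnmj2+Pc1JqemqScm50/WXWU1+DKudCjkZujm5ujLEROaqGVfoWklaS7o5ubohY0ZkpVbWlfbJPFyaOcm5wWK2ZjhZmOdWFxqLCsnpubGCxHS0VleHl8f4aoqZybmxAeJB4kL01lf5COop+lm5sCExchMzNGWIKWlZ2n0KucAAoYLScjNEp/f5Smk6q4thYKDhUoQC9EZVCp4r+9uK0LGCAqUUUrMUFcrNbJysatNEZAUVUyLkRekpecoJ2srldYUmZEMTU9YJ2grburwYpYXmJuQTEzP1eZoMzEsLpvVVBUa0YvLzJbeZHIw5dmTV1SU0w7QU5XTnubkI1MQ0g="/>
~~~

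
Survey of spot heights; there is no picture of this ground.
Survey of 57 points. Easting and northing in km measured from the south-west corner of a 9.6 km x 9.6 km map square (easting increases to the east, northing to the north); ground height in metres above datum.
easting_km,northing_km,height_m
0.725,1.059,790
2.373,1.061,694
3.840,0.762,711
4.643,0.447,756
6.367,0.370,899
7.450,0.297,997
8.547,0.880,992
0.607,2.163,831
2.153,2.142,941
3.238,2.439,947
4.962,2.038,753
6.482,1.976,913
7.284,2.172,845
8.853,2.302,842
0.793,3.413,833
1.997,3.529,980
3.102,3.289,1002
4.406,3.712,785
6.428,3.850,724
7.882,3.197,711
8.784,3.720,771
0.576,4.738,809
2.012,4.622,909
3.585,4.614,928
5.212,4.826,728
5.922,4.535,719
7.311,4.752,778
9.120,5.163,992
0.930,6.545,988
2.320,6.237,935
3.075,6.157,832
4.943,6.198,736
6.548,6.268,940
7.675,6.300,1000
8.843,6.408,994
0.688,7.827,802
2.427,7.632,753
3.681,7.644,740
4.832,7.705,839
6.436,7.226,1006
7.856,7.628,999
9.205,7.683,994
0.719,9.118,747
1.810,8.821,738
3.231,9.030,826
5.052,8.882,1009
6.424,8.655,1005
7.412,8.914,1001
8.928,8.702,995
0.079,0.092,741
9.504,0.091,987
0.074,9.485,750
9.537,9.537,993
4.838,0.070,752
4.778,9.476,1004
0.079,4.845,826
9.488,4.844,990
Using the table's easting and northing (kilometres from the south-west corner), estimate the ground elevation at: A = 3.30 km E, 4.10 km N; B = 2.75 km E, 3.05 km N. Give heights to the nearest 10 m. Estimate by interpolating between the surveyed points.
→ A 980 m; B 1020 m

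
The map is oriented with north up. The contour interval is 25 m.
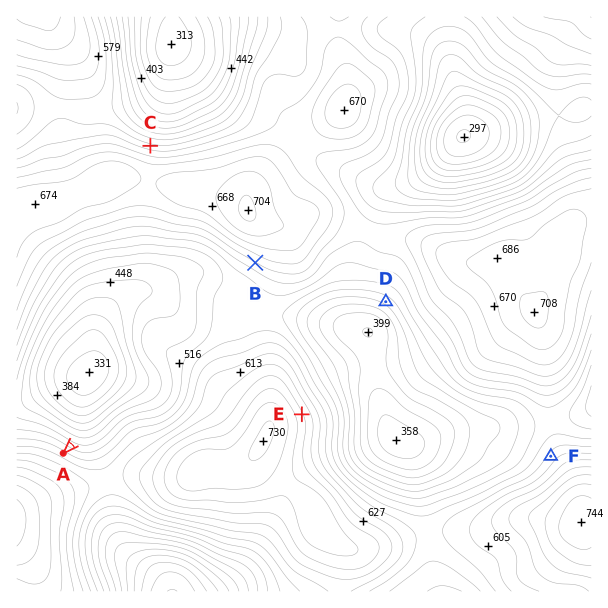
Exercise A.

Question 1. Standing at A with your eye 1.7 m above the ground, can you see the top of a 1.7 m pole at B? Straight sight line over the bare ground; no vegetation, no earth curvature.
yes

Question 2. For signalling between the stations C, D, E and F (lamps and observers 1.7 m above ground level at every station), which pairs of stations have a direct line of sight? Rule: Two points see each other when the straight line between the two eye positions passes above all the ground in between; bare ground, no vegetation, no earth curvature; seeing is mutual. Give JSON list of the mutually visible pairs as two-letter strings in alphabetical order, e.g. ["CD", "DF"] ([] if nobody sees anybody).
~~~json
["DE", "EF"]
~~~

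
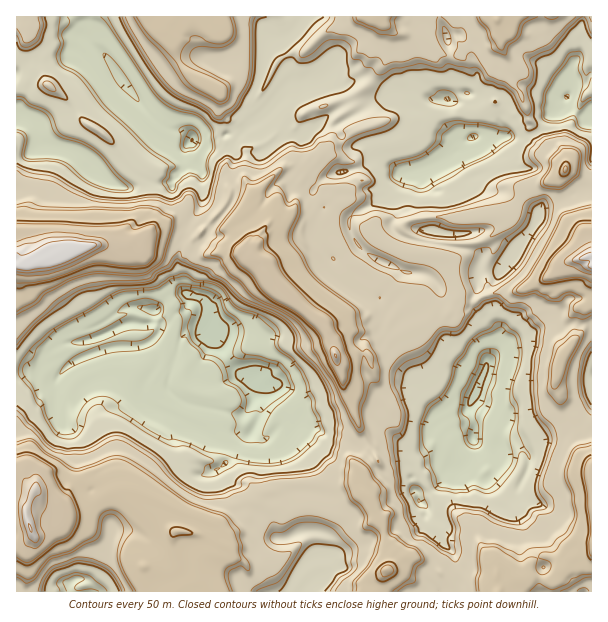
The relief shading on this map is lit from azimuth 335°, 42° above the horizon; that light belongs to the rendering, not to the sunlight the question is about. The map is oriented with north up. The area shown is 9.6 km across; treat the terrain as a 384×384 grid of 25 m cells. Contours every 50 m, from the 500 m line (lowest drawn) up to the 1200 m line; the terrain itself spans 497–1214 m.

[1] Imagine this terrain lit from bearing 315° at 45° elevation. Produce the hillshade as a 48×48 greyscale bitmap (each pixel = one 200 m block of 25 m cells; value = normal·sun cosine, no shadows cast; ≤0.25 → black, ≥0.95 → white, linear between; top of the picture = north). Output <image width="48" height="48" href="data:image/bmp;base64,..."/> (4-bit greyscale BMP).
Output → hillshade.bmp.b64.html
<image width="48" height="48" href="data:image/bmp;base64,Qk32BAAAAAAAAHYAAAAoAAAAMAAAADAAAAABAAQAAAAAAIAEAAATCwAAEwsAABAAAAAAAAAAAAAAABEREQAiIiIAMzMzAERERABVVVUAZmZmAHd3dwCIiIgAmZmZAKqqqgC7u7sAzMzMAN3d3QDu7u4A////AEIUWYqauqqql3hkaavv62Q3mqzbqZmmMkEBNniqqqqqlmmGSKrf/qdEmqvbqpmpZVIABHm7qqqqqFeaZZqt79qGe7vMu7q7qIQQEmvcqqmaqXibp3mqzdupi8zdq93cu7hkNEjcqqmaqYiIqpiZqrmarMu8y7ze3KqJRlWrqqqqqYmXZoiauYd4q8y7vNu97KmKdnaKqqq7qqqpmIiaq5VprN26vO673MmJiKiaqqqs3LqqqqqqmXZpvN3Mqr3MzNt4maqqqpmb3uy7uqq7qXRoq83N2ru7zLuIu7qqqYmqze7d3du8uHZoibvM7M3MzLuYre26mZmZrdze7e7dyYZ4iaqqzc3d7sqaze3Lqau6qrzM3t3tyod4iau6vMzt79l73e7Kqqu7uqu6rO3cmoVnipnLvLvM3ql53czLqruqqZq6qs3ciZVFeom8vLqrq3eJzcuqqqqqqYrMqrvLh6dkWYnMvMqpq6iJvduqqqqqqXnOy7y6dph3Nnjdy9uoiXiaq8uqqqqqqpi97KypZYd5c1S9zMynVXiaqqqqqqqqmJqqzLmIZWZ5pkR93t3HQ3iZq6qqqqqqmHiImZiHZnVYmEVc3t3XIjWZmru7qqqqq4d3iJmneHhVaVNIzd7qITNZmaqqq6qZvMmbqqqmeZqXRnNGq97uYRI0iJq7qriJq8uqupqWeJqpZFU0ibvNtlMzNYiavLhoqZl2ZpqHeKqqqFNmaJq7pzMjVDaHirmIuWQzR6mpiaqqqpZHd4mKuGMiNTI0RYd3iHVFeZqpqqqqqqmImFdmq0MAAjIAADRDNniJmZmqqqq6qqis3sdUV0MQABEAAAI0V3ioiImqqqqqqpeK3/62VZh0EBRVIAR3ipmoiImqqaqZmpd4jf/9u93Lp1eZghasvNuJiIqpqpmqu7qHae//7t3tzLq7pier3O2Yd5qaqqqqu7u5Vb/+7czd3N3Mylar3by5dZqau6uompialF3+7t3d3d3d26mcztq6loqXrLvMu8uqqEnf7sy8zc3e7M2s3OuqqZqoaLvMzN7tunabzbu7qrze287d7N2omqq6dpu83bvN3Khlery6mayqqHze7M3aipist2ir3uy83d21JrzbmqmaqojO/szuqqhpqoVXm97svN38QnrMqJmqqarN7czO7Mp3mahkSKze3Mzug1eoiHmZmqe93KqrzO2neJmYRYqs3N7tuKm5iamZmqh6maqqqr3Ll3iqhFZ3m6vtqambqqqaqpdXdHqqqpm7u6iaqXdninatuJiJqpmqqoZFYjiaq7qqqqqqmruqqoN7yImZmYmquXdXhSWZqru7qJqpiKupmINJzKu5qZmqqZmaqWSJmqqruWiZh4iYiGU3vKq6mqqqmaq6q5WKmZqqqXVWdneJmWZUrImHmpqpmpmJiZZ6qmebqZh3eIiJeHRkfGV2eqqpmZhnZXZ6vaVpqYiZmrq6ZIY0eYVGeaqpmamIhVV6rOx4iHeJiau6pFlzaZdFaaqqiqqZp2V5qs67hUaamJupl0iFRw=="/>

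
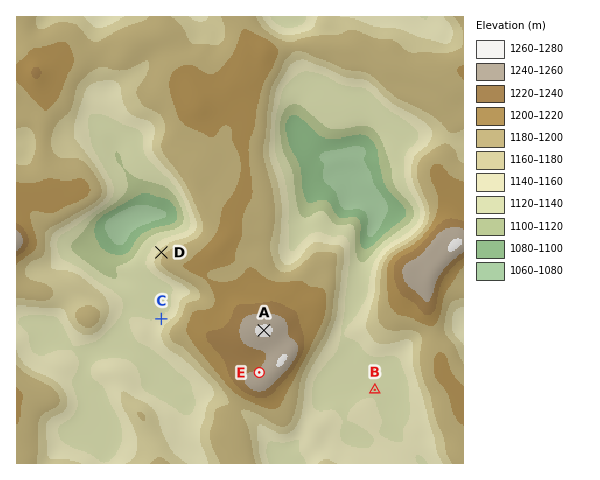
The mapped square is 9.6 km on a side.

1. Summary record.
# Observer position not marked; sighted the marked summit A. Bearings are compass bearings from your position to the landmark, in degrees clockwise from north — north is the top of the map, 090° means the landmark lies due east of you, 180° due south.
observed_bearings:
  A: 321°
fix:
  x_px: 294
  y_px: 367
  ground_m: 1225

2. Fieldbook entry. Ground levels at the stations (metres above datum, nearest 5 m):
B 1135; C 1145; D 1170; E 1245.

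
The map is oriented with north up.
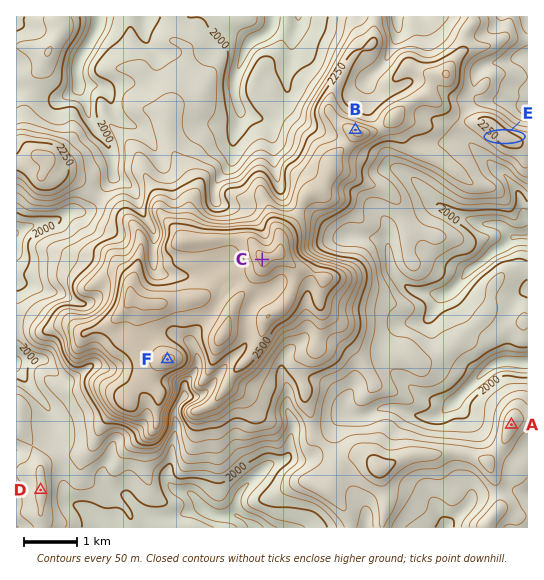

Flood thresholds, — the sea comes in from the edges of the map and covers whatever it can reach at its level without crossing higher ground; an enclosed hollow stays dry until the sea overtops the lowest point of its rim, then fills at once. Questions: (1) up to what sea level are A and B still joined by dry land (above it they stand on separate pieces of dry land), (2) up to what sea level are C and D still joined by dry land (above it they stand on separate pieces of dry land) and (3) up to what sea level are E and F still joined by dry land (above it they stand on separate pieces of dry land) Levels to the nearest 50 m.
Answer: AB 2150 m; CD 2100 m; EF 2200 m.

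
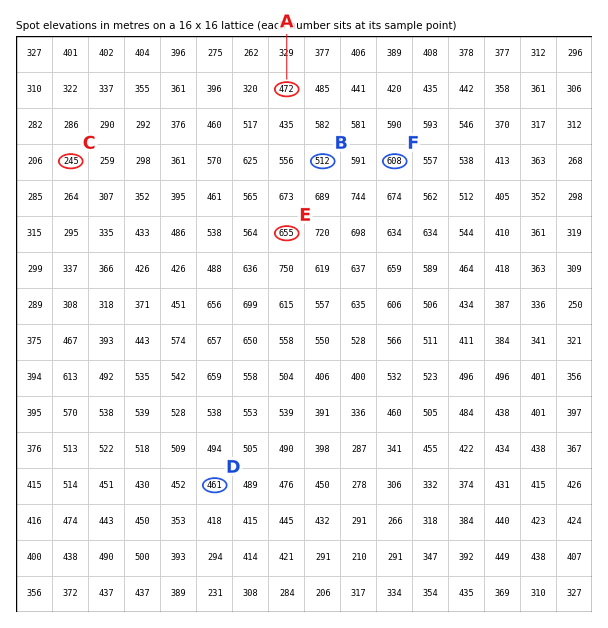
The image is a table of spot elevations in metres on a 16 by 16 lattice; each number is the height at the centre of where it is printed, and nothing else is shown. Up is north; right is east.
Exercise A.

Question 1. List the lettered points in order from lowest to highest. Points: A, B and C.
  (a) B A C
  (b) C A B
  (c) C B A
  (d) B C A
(b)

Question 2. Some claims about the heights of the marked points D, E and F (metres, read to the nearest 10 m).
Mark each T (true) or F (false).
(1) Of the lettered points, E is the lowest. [F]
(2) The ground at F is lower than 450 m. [F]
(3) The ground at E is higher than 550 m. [T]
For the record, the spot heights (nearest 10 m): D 460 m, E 660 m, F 610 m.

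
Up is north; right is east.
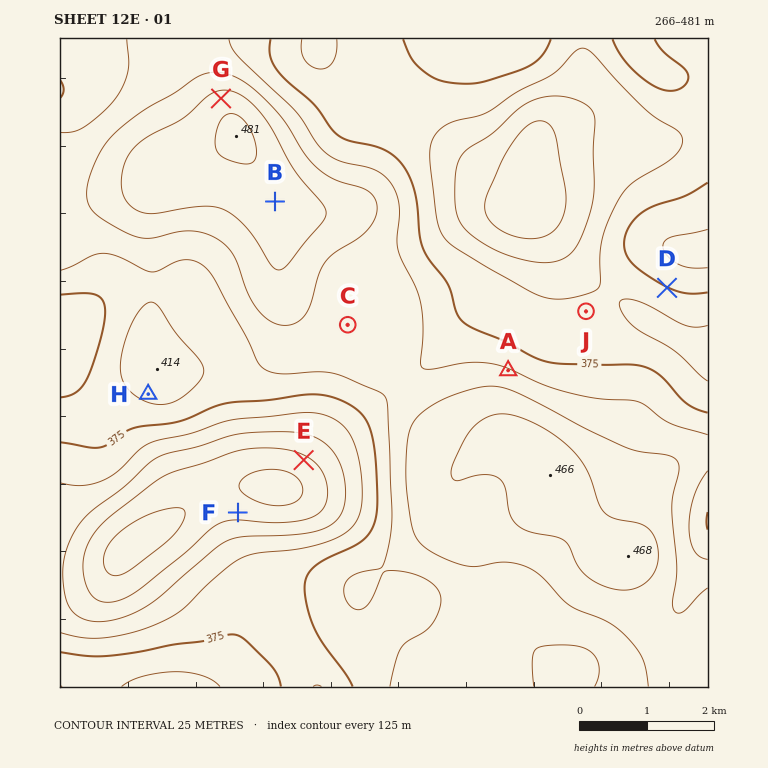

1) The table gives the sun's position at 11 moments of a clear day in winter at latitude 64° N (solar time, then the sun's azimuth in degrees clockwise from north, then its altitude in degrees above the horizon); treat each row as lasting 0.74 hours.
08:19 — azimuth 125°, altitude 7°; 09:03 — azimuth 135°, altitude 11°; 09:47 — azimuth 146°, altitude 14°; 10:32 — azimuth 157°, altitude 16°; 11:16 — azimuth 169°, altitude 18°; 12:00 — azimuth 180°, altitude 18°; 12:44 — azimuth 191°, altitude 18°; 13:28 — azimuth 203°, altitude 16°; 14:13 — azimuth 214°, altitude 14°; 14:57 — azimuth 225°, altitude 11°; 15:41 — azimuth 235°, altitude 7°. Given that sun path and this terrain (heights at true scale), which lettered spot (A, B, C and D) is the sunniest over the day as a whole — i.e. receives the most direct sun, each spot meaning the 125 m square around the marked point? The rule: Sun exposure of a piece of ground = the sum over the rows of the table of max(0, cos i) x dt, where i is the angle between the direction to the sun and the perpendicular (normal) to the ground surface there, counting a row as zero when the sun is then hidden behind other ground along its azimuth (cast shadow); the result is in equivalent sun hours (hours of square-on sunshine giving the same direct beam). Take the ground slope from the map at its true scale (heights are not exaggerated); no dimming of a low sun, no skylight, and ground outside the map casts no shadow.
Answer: D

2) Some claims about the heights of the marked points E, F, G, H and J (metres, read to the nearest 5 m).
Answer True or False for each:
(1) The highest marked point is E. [False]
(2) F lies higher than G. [False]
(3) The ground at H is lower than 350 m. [False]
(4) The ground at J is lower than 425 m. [True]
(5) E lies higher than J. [False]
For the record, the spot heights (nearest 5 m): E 295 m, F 290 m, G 460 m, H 405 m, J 355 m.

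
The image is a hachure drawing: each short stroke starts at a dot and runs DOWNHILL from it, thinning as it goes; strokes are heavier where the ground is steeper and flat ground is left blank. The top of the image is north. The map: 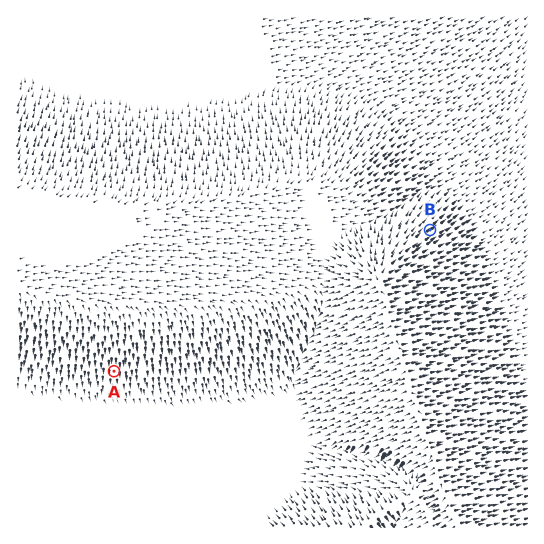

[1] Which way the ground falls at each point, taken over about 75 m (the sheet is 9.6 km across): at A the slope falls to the S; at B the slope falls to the NE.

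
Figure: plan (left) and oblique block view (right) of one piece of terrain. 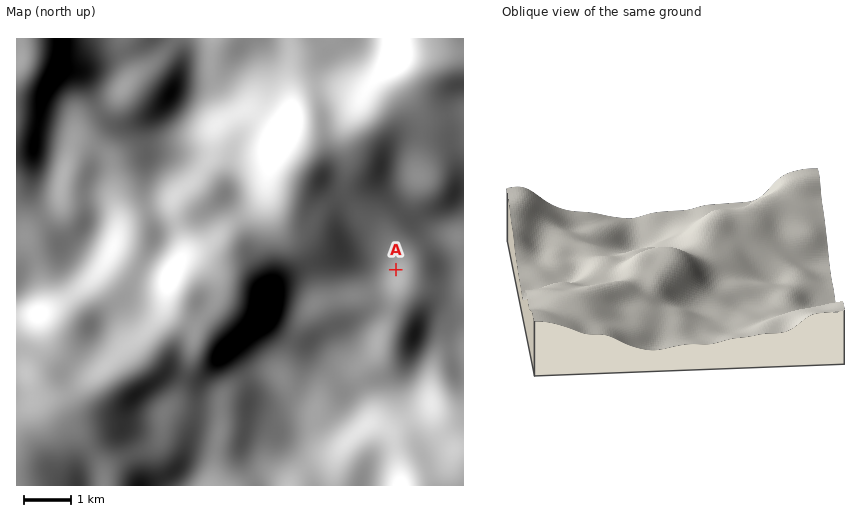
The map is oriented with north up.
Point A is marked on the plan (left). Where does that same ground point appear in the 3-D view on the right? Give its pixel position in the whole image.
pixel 784 278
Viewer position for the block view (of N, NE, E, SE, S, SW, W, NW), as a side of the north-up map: S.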